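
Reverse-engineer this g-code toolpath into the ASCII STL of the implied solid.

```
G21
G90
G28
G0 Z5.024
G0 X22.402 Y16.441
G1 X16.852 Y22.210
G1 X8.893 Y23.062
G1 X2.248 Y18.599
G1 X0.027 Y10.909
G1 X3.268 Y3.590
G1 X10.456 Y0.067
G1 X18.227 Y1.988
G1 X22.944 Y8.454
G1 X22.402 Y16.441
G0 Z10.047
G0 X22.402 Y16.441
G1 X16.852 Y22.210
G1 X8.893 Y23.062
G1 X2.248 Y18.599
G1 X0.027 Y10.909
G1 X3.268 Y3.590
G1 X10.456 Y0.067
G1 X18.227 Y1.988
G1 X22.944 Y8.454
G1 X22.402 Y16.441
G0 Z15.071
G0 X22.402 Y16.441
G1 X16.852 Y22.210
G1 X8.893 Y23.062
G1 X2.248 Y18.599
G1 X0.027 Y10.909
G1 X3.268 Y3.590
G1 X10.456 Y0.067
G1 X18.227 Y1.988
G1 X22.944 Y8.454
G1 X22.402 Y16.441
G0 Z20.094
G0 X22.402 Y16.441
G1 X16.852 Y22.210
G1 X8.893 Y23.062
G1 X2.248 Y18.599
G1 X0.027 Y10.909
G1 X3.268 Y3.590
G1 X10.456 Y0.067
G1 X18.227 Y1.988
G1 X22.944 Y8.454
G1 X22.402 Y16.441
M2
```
solid part
  facet normal 0.0000 0.0000 -1.0000
    outer loop
      vertex 8.893 23.062 0.000
      vertex 16.852 22.210 0.000
      vertex 22.402 16.441 0.000
    endloop
  endfacet
  facet normal 0.0000 0.0000 -1.0000
    outer loop
      vertex 2.248 18.599 0.000
      vertex 8.893 23.062 0.000
      vertex 22.402 16.441 0.000
    endloop
  endfacet
  facet normal 0.0000 0.0000 -1.0000
    outer loop
      vertex 0.027 10.909 0.000
      vertex 2.248 18.599 0.000
      vertex 22.402 16.441 0.000
    endloop
  endfacet
  facet normal 0.0000 0.0000 -1.0000
    outer loop
      vertex 3.268 3.590 0.000
      vertex 0.027 10.909 0.000
      vertex 22.402 16.441 0.000
    endloop
  endfacet
  facet normal 0.0000 0.0000 -1.0000
    outer loop
      vertex 10.456 0.067 0.000
      vertex 3.268 3.590 0.000
      vertex 22.402 16.441 0.000
    endloop
  endfacet
  facet normal 0.0000 0.0000 -1.0000
    outer loop
      vertex 18.227 1.988 0.000
      vertex 10.456 0.067 0.000
      vertex 22.402 16.441 0.000
    endloop
  endfacet
  facet normal 0.0000 0.0000 -1.0000
    outer loop
      vertex 22.944 8.454 0.000
      vertex 18.227 1.988 0.000
      vertex 22.402 16.441 0.000
    endloop
  endfacet
  facet normal 0.0000 0.0000 1.0000
    outer loop
      vertex 22.402 16.441 20.094
      vertex 16.852 22.210 20.094
      vertex 8.893 23.062 20.094
    endloop
  endfacet
  facet normal 0.0000 0.0000 1.0000
    outer loop
      vertex 22.402 16.441 20.094
      vertex 8.893 23.062 20.094
      vertex 2.248 18.599 20.094
    endloop
  endfacet
  facet normal 0.0000 0.0000 1.0000
    outer loop
      vertex 22.402 16.441 20.094
      vertex 2.248 18.599 20.094
      vertex 0.027 10.909 20.094
    endloop
  endfacet
  facet normal 0.0000 0.0000 1.0000
    outer loop
      vertex 22.402 16.441 20.094
      vertex 0.027 10.909 20.094
      vertex 3.268 3.590 20.094
    endloop
  endfacet
  facet normal 0.0000 0.0000 1.0000
    outer loop
      vertex 22.402 16.441 20.094
      vertex 3.268 3.590 20.094
      vertex 10.456 0.067 20.094
    endloop
  endfacet
  facet normal 0.0000 0.0000 1.0000
    outer loop
      vertex 22.402 16.441 20.094
      vertex 10.456 0.067 20.094
      vertex 18.227 1.988 20.094
    endloop
  endfacet
  facet normal 0.0000 0.0000 1.0000
    outer loop
      vertex 22.402 16.441 20.094
      vertex 18.227 1.988 20.094
      vertex 22.944 8.454 20.094
    endloop
  endfacet
  facet normal 0.7207 0.6933 0.0000
    outer loop
      vertex 22.402 16.441 0.000
      vertex 16.852 22.210 0.000
      vertex 16.852 22.210 20.094
    endloop
  endfacet
  facet normal 0.7207 0.6933 0.0000
    outer loop
      vertex 22.402 16.441 0.000
      vertex 16.852 22.210 20.094
      vertex 22.402 16.441 20.094
    endloop
  endfacet
  facet normal 0.1064 0.9943 0.0000
    outer loop
      vertex 16.852 22.210 0.000
      vertex 8.893 23.062 0.000
      vertex 8.893 23.062 20.094
    endloop
  endfacet
  facet normal 0.1064 0.9943 0.0000
    outer loop
      vertex 16.852 22.210 0.000
      vertex 8.893 23.062 20.094
      vertex 16.852 22.210 20.094
    endloop
  endfacet
  facet normal -0.5576 0.8301 0.0000
    outer loop
      vertex 8.893 23.062 0.000
      vertex 2.248 18.599 0.000
      vertex 2.248 18.599 20.094
    endloop
  endfacet
  facet normal -0.5576 0.8301 0.0000
    outer loop
      vertex 8.893 23.062 0.000
      vertex 2.248 18.599 20.094
      vertex 8.893 23.062 20.094
    endloop
  endfacet
  facet normal -0.9607 0.2775 0.0000
    outer loop
      vertex 2.248 18.599 0.000
      vertex 0.027 10.909 0.000
      vertex 0.027 10.909 20.094
    endloop
  endfacet
  facet normal -0.9607 0.2775 0.0000
    outer loop
      vertex 2.248 18.599 0.000
      vertex 0.027 10.909 20.094
      vertex 2.248 18.599 20.094
    endloop
  endfacet
  facet normal -0.9144 -0.4049 0.0000
    outer loop
      vertex 0.027 10.909 0.000
      vertex 3.268 3.590 0.000
      vertex 3.268 3.590 20.094
    endloop
  endfacet
  facet normal -0.9144 -0.4049 0.0000
    outer loop
      vertex 0.027 10.909 0.000
      vertex 3.268 3.590 20.094
      vertex 0.027 10.909 20.094
    endloop
  endfacet
  facet normal -0.4401 -0.8979 0.0000
    outer loop
      vertex 3.268 3.590 0.000
      vertex 10.456 0.067 0.000
      vertex 10.456 0.067 20.094
    endloop
  endfacet
  facet normal -0.4401 -0.8979 0.0000
    outer loop
      vertex 3.268 3.590 0.000
      vertex 10.456 0.067 20.094
      vertex 3.268 3.590 20.094
    endloop
  endfacet
  facet normal 0.2400 -0.9708 0.0000
    outer loop
      vertex 10.456 0.067 0.000
      vertex 18.227 1.988 0.000
      vertex 18.227 1.988 20.094
    endloop
  endfacet
  facet normal 0.2400 -0.9708 0.0000
    outer loop
      vertex 10.456 0.067 0.000
      vertex 18.227 1.988 20.094
      vertex 10.456 0.067 20.094
    endloop
  endfacet
  facet normal 0.8079 -0.5894 0.0000
    outer loop
      vertex 18.227 1.988 0.000
      vertex 22.944 8.454 0.000
      vertex 22.944 8.454 20.094
    endloop
  endfacet
  facet normal 0.8079 -0.5894 0.0000
    outer loop
      vertex 18.227 1.988 0.000
      vertex 22.944 8.454 20.094
      vertex 18.227 1.988 20.094
    endloop
  endfacet
  facet normal 0.9977 0.0677 0.0000
    outer loop
      vertex 22.944 8.454 0.000
      vertex 22.402 16.441 0.000
      vertex 22.402 16.441 20.094
    endloop
  endfacet
  facet normal 0.9977 0.0677 0.0000
    outer loop
      vertex 22.944 8.454 0.000
      vertex 22.402 16.441 20.094
      vertex 22.944 8.454 20.094
    endloop
  endfacet
endsolid part

The G0 Z moves step by Δz≈5.024 mm. Every layer's G1 loop is the same polygon, so the solid is a straight extrusion of it from z=0 to z≈20.1. Closing with flat bottom and top caps and triangulating gives 32 facets — a regular 9-sided prism (a cylinder approximated with 9 flat sides), circumscribed radius ≈ 11.7 mm, height ≈ 20.1 mm.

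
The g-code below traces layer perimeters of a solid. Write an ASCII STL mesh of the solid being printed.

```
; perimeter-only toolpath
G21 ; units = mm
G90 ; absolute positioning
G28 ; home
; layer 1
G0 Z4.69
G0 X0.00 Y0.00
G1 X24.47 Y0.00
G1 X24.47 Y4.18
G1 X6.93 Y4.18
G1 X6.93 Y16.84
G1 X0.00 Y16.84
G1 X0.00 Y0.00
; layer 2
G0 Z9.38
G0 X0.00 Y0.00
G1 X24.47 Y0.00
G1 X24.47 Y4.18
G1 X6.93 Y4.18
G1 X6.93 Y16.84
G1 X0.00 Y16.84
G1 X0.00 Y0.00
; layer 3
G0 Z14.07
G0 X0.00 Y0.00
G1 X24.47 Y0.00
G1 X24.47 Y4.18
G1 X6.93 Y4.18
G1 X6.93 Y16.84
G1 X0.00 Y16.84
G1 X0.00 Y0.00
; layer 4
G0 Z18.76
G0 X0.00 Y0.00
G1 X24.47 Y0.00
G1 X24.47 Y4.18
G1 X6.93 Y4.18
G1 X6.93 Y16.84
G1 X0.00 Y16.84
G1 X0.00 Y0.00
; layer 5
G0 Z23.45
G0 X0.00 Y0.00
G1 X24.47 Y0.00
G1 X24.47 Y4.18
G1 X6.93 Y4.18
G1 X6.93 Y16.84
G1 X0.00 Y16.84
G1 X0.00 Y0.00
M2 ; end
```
solid part
  facet normal 0.0000 0.0000 -1.0000
    outer loop
      vertex 24.47 4.18 0.00
      vertex 24.47 0.00 0.00
      vertex 0.00 0.00 0.00
    endloop
  endfacet
  facet normal 0.0000 0.0000 -1.0000
    outer loop
      vertex 6.93 4.18 0.00
      vertex 24.47 4.18 0.00
      vertex 0.00 0.00 0.00
    endloop
  endfacet
  facet normal 0.0000 0.0000 -1.0000
    outer loop
      vertex 6.93 16.84 0.00
      vertex 6.93 4.18 0.00
      vertex 0.00 0.00 0.00
    endloop
  endfacet
  facet normal 0.0000 0.0000 -1.0000
    outer loop
      vertex 0.00 16.84 0.00
      vertex 6.93 16.84 0.00
      vertex 0.00 0.00 0.00
    endloop
  endfacet
  facet normal 0.0000 0.0000 1.0000
    outer loop
      vertex 0.00 0.00 23.45
      vertex 24.47 0.00 23.45
      vertex 24.47 4.18 23.45
    endloop
  endfacet
  facet normal 0.0000 0.0000 1.0000
    outer loop
      vertex 0.00 0.00 23.45
      vertex 24.47 4.18 23.45
      vertex 6.93 4.18 23.45
    endloop
  endfacet
  facet normal 0.0000 0.0000 1.0000
    outer loop
      vertex 0.00 0.00 23.45
      vertex 6.93 4.18 23.45
      vertex 6.93 16.84 23.45
    endloop
  endfacet
  facet normal 0.0000 0.0000 1.0000
    outer loop
      vertex 0.00 0.00 23.45
      vertex 6.93 16.84 23.45
      vertex 0.00 16.84 23.45
    endloop
  endfacet
  facet normal 0.0000 -1.0000 0.0000
    outer loop
      vertex 0.00 0.00 0.00
      vertex 24.47 0.00 0.00
      vertex 24.47 0.00 23.45
    endloop
  endfacet
  facet normal 0.0000 -1.0000 0.0000
    outer loop
      vertex 0.00 0.00 0.00
      vertex 24.47 0.00 23.45
      vertex 0.00 0.00 23.45
    endloop
  endfacet
  facet normal 1.0000 0.0000 0.0000
    outer loop
      vertex 24.47 0.00 0.00
      vertex 24.47 4.18 0.00
      vertex 24.47 4.18 23.45
    endloop
  endfacet
  facet normal 1.0000 0.0000 0.0000
    outer loop
      vertex 24.47 0.00 0.00
      vertex 24.47 4.18 23.45
      vertex 24.47 0.00 23.45
    endloop
  endfacet
  facet normal 0.0000 1.0000 0.0000
    outer loop
      vertex 24.47 4.18 0.00
      vertex 6.93 4.18 0.00
      vertex 6.93 4.18 23.45
    endloop
  endfacet
  facet normal 0.0000 1.0000 0.0000
    outer loop
      vertex 24.47 4.18 0.00
      vertex 6.93 4.18 23.45
      vertex 24.47 4.18 23.45
    endloop
  endfacet
  facet normal 1.0000 0.0000 0.0000
    outer loop
      vertex 6.93 4.18 0.00
      vertex 6.93 16.84 0.00
      vertex 6.93 16.84 23.45
    endloop
  endfacet
  facet normal 1.0000 0.0000 0.0000
    outer loop
      vertex 6.93 4.18 0.00
      vertex 6.93 16.84 23.45
      vertex 6.93 4.18 23.45
    endloop
  endfacet
  facet normal 0.0000 1.0000 0.0000
    outer loop
      vertex 6.93 16.84 0.00
      vertex 0.00 16.84 0.00
      vertex 0.00 16.84 23.45
    endloop
  endfacet
  facet normal 0.0000 1.0000 0.0000
    outer loop
      vertex 6.93 16.84 0.00
      vertex 0.00 16.84 23.45
      vertex 6.93 16.84 23.45
    endloop
  endfacet
  facet normal -1.0000 0.0000 0.0000
    outer loop
      vertex 0.00 16.84 0.00
      vertex 0.00 0.00 0.00
      vertex 0.00 0.00 23.45
    endloop
  endfacet
  facet normal -1.0000 0.0000 0.0000
    outer loop
      vertex 0.00 16.84 0.00
      vertex 0.00 0.00 23.45
      vertex 0.00 16.84 23.45
    endloop
  endfacet
endsolid part

The G0 Z moves step by Δz≈4.69 mm. Every layer's G1 loop is the same polygon, so the solid is a straight extrusion of it from z=0 to z≈23.4. Closing with flat bottom and top caps and triangulating gives 20 facets — an L-shaped prism: outer 24.5 × 16.8 mm, arm thicknesses ≈ 4.18 mm (horizontal) and 6.93 mm (vertical), extruded 23.4 mm in z.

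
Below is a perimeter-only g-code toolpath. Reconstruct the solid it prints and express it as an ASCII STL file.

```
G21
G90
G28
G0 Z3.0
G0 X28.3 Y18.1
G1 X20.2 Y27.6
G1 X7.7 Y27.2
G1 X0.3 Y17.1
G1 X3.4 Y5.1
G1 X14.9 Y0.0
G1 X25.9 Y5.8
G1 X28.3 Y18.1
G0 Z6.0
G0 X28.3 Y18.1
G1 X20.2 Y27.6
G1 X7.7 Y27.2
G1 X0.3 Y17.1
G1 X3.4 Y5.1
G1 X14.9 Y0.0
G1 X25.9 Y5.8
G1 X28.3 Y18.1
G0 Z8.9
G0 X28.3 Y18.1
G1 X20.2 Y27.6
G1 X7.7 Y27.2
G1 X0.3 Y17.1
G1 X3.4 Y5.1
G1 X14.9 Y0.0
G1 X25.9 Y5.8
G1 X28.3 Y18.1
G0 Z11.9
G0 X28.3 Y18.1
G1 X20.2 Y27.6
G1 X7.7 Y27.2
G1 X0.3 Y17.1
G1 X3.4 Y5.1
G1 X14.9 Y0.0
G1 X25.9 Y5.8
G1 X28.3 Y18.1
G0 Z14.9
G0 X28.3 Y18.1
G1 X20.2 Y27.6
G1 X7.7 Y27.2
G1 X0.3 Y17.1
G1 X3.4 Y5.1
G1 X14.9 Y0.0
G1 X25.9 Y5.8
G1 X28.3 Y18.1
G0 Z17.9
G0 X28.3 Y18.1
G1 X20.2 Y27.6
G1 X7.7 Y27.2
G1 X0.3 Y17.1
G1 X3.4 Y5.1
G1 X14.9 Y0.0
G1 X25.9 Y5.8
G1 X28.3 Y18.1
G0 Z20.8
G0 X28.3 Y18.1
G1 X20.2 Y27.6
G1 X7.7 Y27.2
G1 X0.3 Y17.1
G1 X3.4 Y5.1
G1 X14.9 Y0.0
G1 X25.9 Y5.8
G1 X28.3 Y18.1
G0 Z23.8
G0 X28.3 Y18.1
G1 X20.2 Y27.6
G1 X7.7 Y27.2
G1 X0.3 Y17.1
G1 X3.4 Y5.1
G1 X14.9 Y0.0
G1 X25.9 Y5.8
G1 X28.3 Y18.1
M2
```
solid part
  facet normal 0.0000 0.0000 -1.0000
    outer loop
      vertex 7.7 27.2 0.0
      vertex 20.2 27.6 0.0
      vertex 28.3 18.1 0.0
    endloop
  endfacet
  facet normal 0.0000 0.0000 -1.0000
    outer loop
      vertex 0.3 17.1 0.0
      vertex 7.7 27.2 0.0
      vertex 28.3 18.1 0.0
    endloop
  endfacet
  facet normal 0.0000 0.0000 -1.0000
    outer loop
      vertex 3.4 5.1 0.0
      vertex 0.3 17.1 0.0
      vertex 28.3 18.1 0.0
    endloop
  endfacet
  facet normal 0.0000 0.0000 -1.0000
    outer loop
      vertex 14.9 0.0 0.0
      vertex 3.4 5.1 0.0
      vertex 28.3 18.1 0.0
    endloop
  endfacet
  facet normal 0.0000 0.0000 -1.0000
    outer loop
      vertex 25.9 5.8 0.0
      vertex 14.9 0.0 0.0
      vertex 28.3 18.1 0.0
    endloop
  endfacet
  facet normal 0.0000 0.0000 1.0000
    outer loop
      vertex 28.3 18.1 23.8
      vertex 20.2 27.6 23.8
      vertex 7.7 27.2 23.8
    endloop
  endfacet
  facet normal 0.0000 0.0000 1.0000
    outer loop
      vertex 28.3 18.1 23.8
      vertex 7.7 27.2 23.8
      vertex 0.3 17.1 23.8
    endloop
  endfacet
  facet normal 0.0000 0.0000 1.0000
    outer loop
      vertex 28.3 18.1 23.8
      vertex 0.3 17.1 23.8
      vertex 3.4 5.1 23.8
    endloop
  endfacet
  facet normal 0.0000 0.0000 1.0000
    outer loop
      vertex 28.3 18.1 23.8
      vertex 3.4 5.1 23.8
      vertex 14.9 0.0 23.8
    endloop
  endfacet
  facet normal 0.0000 0.0000 1.0000
    outer loop
      vertex 28.3 18.1 23.8
      vertex 14.9 0.0 23.8
      vertex 25.9 5.8 23.8
    endloop
  endfacet
  facet normal 0.7610 0.6488 0.0000
    outer loop
      vertex 28.3 18.1 0.0
      vertex 20.2 27.6 0.0
      vertex 20.2 27.6 23.8
    endloop
  endfacet
  facet normal 0.7610 0.6488 0.0000
    outer loop
      vertex 28.3 18.1 0.0
      vertex 20.2 27.6 23.8
      vertex 28.3 18.1 23.8
    endloop
  endfacet
  facet normal -0.0320 0.9995 0.0000
    outer loop
      vertex 20.2 27.6 0.0
      vertex 7.7 27.2 0.0
      vertex 7.7 27.2 23.8
    endloop
  endfacet
  facet normal -0.0320 0.9995 0.0000
    outer loop
      vertex 20.2 27.6 0.0
      vertex 7.7 27.2 23.8
      vertex 20.2 27.6 23.8
    endloop
  endfacet
  facet normal -0.8067 0.5910 0.0000
    outer loop
      vertex 7.7 27.2 0.0
      vertex 0.3 17.1 0.0
      vertex 0.3 17.1 23.8
    endloop
  endfacet
  facet normal -0.8067 0.5910 0.0000
    outer loop
      vertex 7.7 27.2 0.0
      vertex 0.3 17.1 23.8
      vertex 7.7 27.2 23.8
    endloop
  endfacet
  facet normal -0.9682 -0.2501 0.0000
    outer loop
      vertex 0.3 17.1 0.0
      vertex 3.4 5.1 0.0
      vertex 3.4 5.1 23.8
    endloop
  endfacet
  facet normal -0.9682 -0.2501 0.0000
    outer loop
      vertex 0.3 17.1 0.0
      vertex 3.4 5.1 23.8
      vertex 0.3 17.1 23.8
    endloop
  endfacet
  facet normal -0.4054 -0.9141 0.0000
    outer loop
      vertex 3.4 5.1 0.0
      vertex 14.9 0.0 0.0
      vertex 14.9 0.0 23.8
    endloop
  endfacet
  facet normal -0.4054 -0.9141 0.0000
    outer loop
      vertex 3.4 5.1 0.0
      vertex 14.9 0.0 23.8
      vertex 3.4 5.1 23.8
    endloop
  endfacet
  facet normal 0.4664 -0.8846 0.0000
    outer loop
      vertex 14.9 0.0 0.0
      vertex 25.9 5.8 0.0
      vertex 25.9 5.8 23.8
    endloop
  endfacet
  facet normal 0.4664 -0.8846 0.0000
    outer loop
      vertex 14.9 0.0 0.0
      vertex 25.9 5.8 23.8
      vertex 14.9 0.0 23.8
    endloop
  endfacet
  facet normal 0.9815 -0.1915 0.0000
    outer loop
      vertex 25.9 5.8 0.0
      vertex 28.3 18.1 0.0
      vertex 28.3 18.1 23.8
    endloop
  endfacet
  facet normal 0.9815 -0.1915 0.0000
    outer loop
      vertex 25.9 5.8 0.0
      vertex 28.3 18.1 23.8
      vertex 25.9 5.8 23.8
    endloop
  endfacet
endsolid part

The G0 Z moves step by Δz≈3.0 mm. Every layer's G1 loop is the same polygon, so the solid is a straight extrusion of it from z=0 to z≈23.8. Closing with flat bottom and top caps and triangulating gives 24 facets — a regular 7-sided prism (a cylinder approximated with 7 flat sides), circumscribed radius ≈ 14.4 mm, height ≈ 23.8 mm.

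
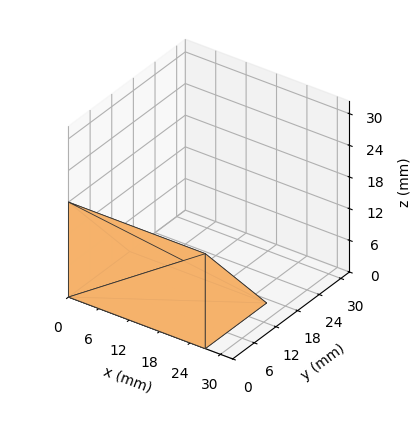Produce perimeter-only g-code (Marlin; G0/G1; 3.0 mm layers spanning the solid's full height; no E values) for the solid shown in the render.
Reading the render: the shape is a wedge (ramp): 27 × 17 mm base, rising to 18 mm along the y=0 edge and sloping linearly to z=0 at y=17 (dimensions read to the nearest mm from the axis ticks). For the g-code, the solid's height is divided into equal slices at the stated Δz and each level perimeter traced with G1 moves after a G0 lift.

; perimeter-only toolpath
G21 ; units = mm
G90 ; absolute positioning
G28 ; home
; layer 1
G0 Z3.0
G0 X0.0 Y0.0
G1 X27.0 Y0.0
G1 X27.0 Y14.2
G1 X0.0 Y14.2
G1 X0.0 Y0.0
; layer 2
G0 Z6.0
G0 X0.0 Y0.0
G1 X27.0 Y0.0
G1 X27.0 Y11.3
G1 X0.0 Y11.3
G1 X0.0 Y0.0
; layer 3
G0 Z9.0
G0 X0.0 Y0.0
G1 X27.0 Y0.0
G1 X27.0 Y8.5
G1 X0.0 Y8.5
G1 X0.0 Y0.0
; layer 4
G0 Z12.0
G0 X0.0 Y0.0
G1 X27.0 Y0.0
G1 X27.0 Y5.7
G1 X0.0 Y5.7
G1 X0.0 Y0.0
; layer 5
G0 Z15.0
G0 X0.0 Y0.0
G1 X27.0 Y0.0
G1 X27.0 Y2.8
G1 X0.0 Y2.8
G1 X0.0 Y0.0
M2 ; end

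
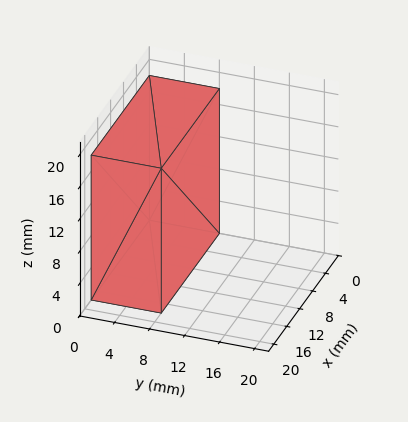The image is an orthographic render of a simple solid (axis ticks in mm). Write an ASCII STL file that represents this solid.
Reading the render: the shape is a rectangular box, roughly 18 × 8 mm footprint and 18 mm tall (dimensions read to the nearest mm from the axis ticks). For the STL, each face is triangulated and given an outward normal.

solid part
  facet normal 0.0000 0.0000 -1.0000
    outer loop
      vertex 18.0 8.0 0.0
      vertex 18.0 0.0 0.0
      vertex 0.0 0.0 0.0
    endloop
  endfacet
  facet normal 0.0000 0.0000 -1.0000
    outer loop
      vertex 0.0 8.0 0.0
      vertex 18.0 8.0 0.0
      vertex 0.0 0.0 0.0
    endloop
  endfacet
  facet normal 0.0000 0.0000 1.0000
    outer loop
      vertex 0.0 0.0 18.0
      vertex 18.0 0.0 18.0
      vertex 18.0 8.0 18.0
    endloop
  endfacet
  facet normal 0.0000 0.0000 1.0000
    outer loop
      vertex 0.0 0.0 18.0
      vertex 18.0 8.0 18.0
      vertex 0.0 8.0 18.0
    endloop
  endfacet
  facet normal 0.0000 -1.0000 0.0000
    outer loop
      vertex 0.0 0.0 0.0
      vertex 18.0 0.0 0.0
      vertex 18.0 0.0 18.0
    endloop
  endfacet
  facet normal 0.0000 -1.0000 0.0000
    outer loop
      vertex 0.0 0.0 0.0
      vertex 18.0 0.0 18.0
      vertex 0.0 0.0 18.0
    endloop
  endfacet
  facet normal 0.0000 1.0000 0.0000
    outer loop
      vertex 18.0 8.0 18.0
      vertex 18.0 8.0 0.0
      vertex 0.0 8.0 0.0
    endloop
  endfacet
  facet normal 0.0000 1.0000 0.0000
    outer loop
      vertex 0.0 8.0 18.0
      vertex 18.0 8.0 18.0
      vertex 0.0 8.0 0.0
    endloop
  endfacet
  facet normal -1.0000 0.0000 0.0000
    outer loop
      vertex 0.0 8.0 18.0
      vertex 0.0 8.0 0.0
      vertex 0.0 0.0 0.0
    endloop
  endfacet
  facet normal -1.0000 0.0000 0.0000
    outer loop
      vertex 0.0 0.0 18.0
      vertex 0.0 8.0 18.0
      vertex 0.0 0.0 0.0
    endloop
  endfacet
  facet normal 1.0000 0.0000 0.0000
    outer loop
      vertex 18.0 0.0 0.0
      vertex 18.0 8.0 0.0
      vertex 18.0 8.0 18.0
    endloop
  endfacet
  facet normal 1.0000 0.0000 0.0000
    outer loop
      vertex 18.0 0.0 0.0
      vertex 18.0 8.0 18.0
      vertex 18.0 0.0 18.0
    endloop
  endfacet
endsolid part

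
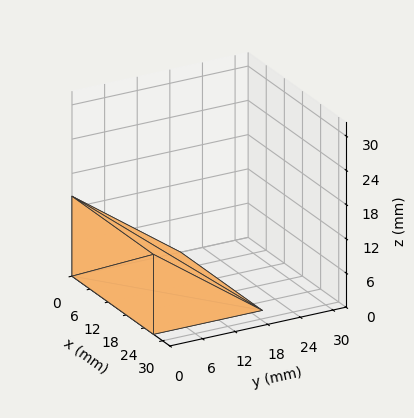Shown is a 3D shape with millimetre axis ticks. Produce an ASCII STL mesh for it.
Reading the render: the shape is a wedge (ramp): 27 × 20 mm base, rising to 14 mm along the y=0 edge and sloping linearly to z=0 at y=20 (dimensions read to the nearest mm from the axis ticks). For the STL, each face is triangulated and given an outward normal.

solid part
  facet normal 0.0000 0.0000 -1.0000
    outer loop
      vertex 27.00 20.00 0.00
      vertex 27.00 0.00 0.00
      vertex 0.00 0.00 0.00
    endloop
  endfacet
  facet normal 0.0000 0.0000 -1.0000
    outer loop
      vertex 0.00 20.00 0.00
      vertex 27.00 20.00 0.00
      vertex 0.00 0.00 0.00
    endloop
  endfacet
  facet normal 0.0000 -1.0000 0.0000
    outer loop
      vertex 0.00 0.00 0.00
      vertex 27.00 0.00 0.00
      vertex 27.00 0.00 14.00
    endloop
  endfacet
  facet normal 0.0000 -1.0000 0.0000
    outer loop
      vertex 0.00 0.00 0.00
      vertex 27.00 0.00 14.00
      vertex 0.00 0.00 14.00
    endloop
  endfacet
  facet normal 0.0000 0.5735 0.8192
    outer loop
      vertex 0.00 0.00 14.00
      vertex 27.00 0.00 14.00
      vertex 27.00 20.00 0.00
    endloop
  endfacet
  facet normal 0.0000 0.5735 0.8192
    outer loop
      vertex 0.00 0.00 14.00
      vertex 27.00 20.00 0.00
      vertex 0.00 20.00 0.00
    endloop
  endfacet
  facet normal -1.0000 0.0000 0.0000
    outer loop
      vertex 0.00 0.00 14.00
      vertex 0.00 20.00 0.00
      vertex 0.00 0.00 0.00
    endloop
  endfacet
  facet normal 1.0000 0.0000 0.0000
    outer loop
      vertex 27.00 0.00 0.00
      vertex 27.00 20.00 0.00
      vertex 27.00 0.00 14.00
    endloop
  endfacet
endsolid part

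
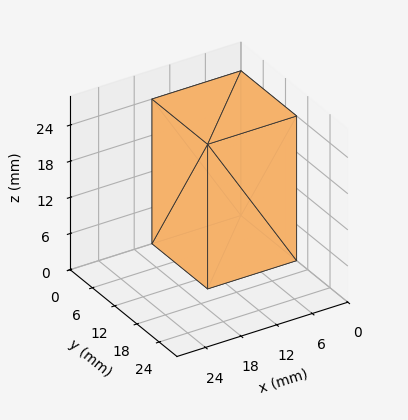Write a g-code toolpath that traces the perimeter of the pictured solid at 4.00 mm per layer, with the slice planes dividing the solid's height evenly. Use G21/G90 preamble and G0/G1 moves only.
Reading the render: the shape is a rectangular box, roughly 15 × 15 mm footprint and 24 mm tall (dimensions read to the nearest mm from the axis ticks). For the g-code, the solid's height is divided into equal slices at the stated Δz and each level perimeter traced with G1 moves after a G0 lift.

; perimeter-only toolpath
G21 ; units = mm
G90 ; absolute positioning
G28 ; home
; layer 1
G0 Z4.00
G0 X0.00 Y0.00
G1 X15.00 Y0.00
G1 X15.00 Y15.00
G1 X0.00 Y15.00
G1 X0.00 Y0.00
; layer 2
G0 Z8.00
G0 X0.00 Y0.00
G1 X15.00 Y0.00
G1 X15.00 Y15.00
G1 X0.00 Y15.00
G1 X0.00 Y0.00
; layer 3
G0 Z12.00
G0 X0.00 Y0.00
G1 X15.00 Y0.00
G1 X15.00 Y15.00
G1 X0.00 Y15.00
G1 X0.00 Y0.00
; layer 4
G0 Z16.00
G0 X0.00 Y0.00
G1 X15.00 Y0.00
G1 X15.00 Y15.00
G1 X0.00 Y15.00
G1 X0.00 Y0.00
; layer 5
G0 Z20.00
G0 X0.00 Y0.00
G1 X15.00 Y0.00
G1 X15.00 Y15.00
G1 X0.00 Y15.00
G1 X0.00 Y0.00
; layer 6
G0 Z24.00
G0 X0.00 Y0.00
G1 X15.00 Y0.00
G1 X15.00 Y15.00
G1 X0.00 Y15.00
G1 X0.00 Y0.00
M2 ; end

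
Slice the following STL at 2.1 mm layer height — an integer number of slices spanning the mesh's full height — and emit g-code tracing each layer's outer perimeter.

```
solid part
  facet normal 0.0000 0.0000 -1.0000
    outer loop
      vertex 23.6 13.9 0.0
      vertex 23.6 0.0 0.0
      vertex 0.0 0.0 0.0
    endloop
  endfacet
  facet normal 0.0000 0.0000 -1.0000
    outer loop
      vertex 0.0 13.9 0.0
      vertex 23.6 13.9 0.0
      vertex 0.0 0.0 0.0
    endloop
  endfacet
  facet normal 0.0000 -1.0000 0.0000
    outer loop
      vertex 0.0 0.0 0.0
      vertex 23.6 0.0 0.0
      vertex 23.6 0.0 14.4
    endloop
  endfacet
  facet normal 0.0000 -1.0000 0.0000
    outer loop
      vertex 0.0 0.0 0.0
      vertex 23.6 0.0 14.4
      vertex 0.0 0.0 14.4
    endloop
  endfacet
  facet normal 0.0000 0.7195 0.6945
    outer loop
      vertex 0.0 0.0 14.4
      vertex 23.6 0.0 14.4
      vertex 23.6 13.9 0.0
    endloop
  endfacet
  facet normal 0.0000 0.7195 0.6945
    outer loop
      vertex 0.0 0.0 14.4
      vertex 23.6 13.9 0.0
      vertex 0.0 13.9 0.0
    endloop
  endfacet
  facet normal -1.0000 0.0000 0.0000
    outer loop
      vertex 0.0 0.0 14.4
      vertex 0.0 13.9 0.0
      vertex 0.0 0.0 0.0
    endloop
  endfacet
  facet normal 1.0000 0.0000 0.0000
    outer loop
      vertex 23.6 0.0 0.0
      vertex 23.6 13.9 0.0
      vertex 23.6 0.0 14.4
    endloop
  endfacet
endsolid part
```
; perimeter-only toolpath
G21 ; units = mm
G90 ; absolute positioning
G28 ; home
; layer 1
G0 Z2.1
G0 X0.0 Y0.0
G1 X23.6 Y0.0
G1 X23.6 Y11.9
G1 X0.0 Y11.9
G1 X0.0 Y0.0
; layer 2
G0 Z4.1
G0 X0.0 Y0.0
G1 X23.6 Y0.0
G1 X23.6 Y9.9
G1 X0.0 Y9.9
G1 X0.0 Y0.0
; layer 3
G0 Z6.2
G0 X0.0 Y0.0
G1 X23.6 Y0.0
G1 X23.6 Y7.9
G1 X0.0 Y7.9
G1 X0.0 Y0.0
; layer 4
G0 Z8.2
G0 X0.0 Y0.0
G1 X23.6 Y0.0
G1 X23.6 Y6.0
G1 X0.0 Y6.0
G1 X0.0 Y0.0
; layer 5
G0 Z10.3
G0 X0.0 Y0.0
G1 X23.6 Y0.0
G1 X23.6 Y4.0
G1 X0.0 Y4.0
G1 X0.0 Y0.0
; layer 6
G0 Z12.3
G0 X0.0 Y0.0
G1 X23.6 Y0.0
G1 X23.6 Y2.0
G1 X0.0 Y2.0
G1 X0.0 Y0.0
M2 ; end

The solid is a wedge (ramp): 23.6 × 13.9 mm base, rising to 14.4 mm along the y=0 edge and sloping linearly to z=0 at y=13.9. Slicing at Δz = 2.1 mm — 7 equal slices spanning the solid's height, so layer i sits at z = i·h/7 — gives 6 non-empty perimeters. Each is a 4-segment closed polygon; G0 lifts to the layer z and rapids to the start vertex, then G1 traces the edges. The cross-section shrinks linearly with z (the slice at the apex is degenerate and omitted).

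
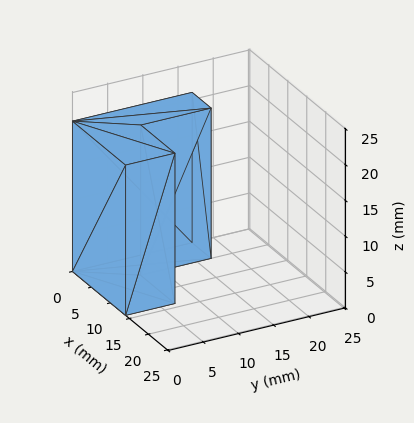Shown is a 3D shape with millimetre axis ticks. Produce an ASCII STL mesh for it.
Reading the render: the shape is an L-shaped prism: outer 14 × 17 mm, arm thicknesses ≈ 7 mm (horizontal) and 5 mm (vertical), extruded 21 mm in z (dimensions read to the nearest mm from the axis ticks). For the STL, each face is triangulated and given an outward normal.

solid part
  facet normal 0.0000 0.0000 -1.0000
    outer loop
      vertex 14.00 7.00 0.00
      vertex 14.00 0.00 0.00
      vertex 0.00 0.00 0.00
    endloop
  endfacet
  facet normal 0.0000 0.0000 -1.0000
    outer loop
      vertex 5.00 7.00 0.00
      vertex 14.00 7.00 0.00
      vertex 0.00 0.00 0.00
    endloop
  endfacet
  facet normal 0.0000 0.0000 -1.0000
    outer loop
      vertex 5.00 17.00 0.00
      vertex 5.00 7.00 0.00
      vertex 0.00 0.00 0.00
    endloop
  endfacet
  facet normal 0.0000 0.0000 -1.0000
    outer loop
      vertex 0.00 17.00 0.00
      vertex 5.00 17.00 0.00
      vertex 0.00 0.00 0.00
    endloop
  endfacet
  facet normal 0.0000 0.0000 1.0000
    outer loop
      vertex 0.00 0.00 21.00
      vertex 14.00 0.00 21.00
      vertex 14.00 7.00 21.00
    endloop
  endfacet
  facet normal 0.0000 0.0000 1.0000
    outer loop
      vertex 0.00 0.00 21.00
      vertex 14.00 7.00 21.00
      vertex 5.00 7.00 21.00
    endloop
  endfacet
  facet normal 0.0000 0.0000 1.0000
    outer loop
      vertex 0.00 0.00 21.00
      vertex 5.00 7.00 21.00
      vertex 5.00 17.00 21.00
    endloop
  endfacet
  facet normal 0.0000 0.0000 1.0000
    outer loop
      vertex 0.00 0.00 21.00
      vertex 5.00 17.00 21.00
      vertex 0.00 17.00 21.00
    endloop
  endfacet
  facet normal 0.0000 -1.0000 0.0000
    outer loop
      vertex 0.00 0.00 0.00
      vertex 14.00 0.00 0.00
      vertex 14.00 0.00 21.00
    endloop
  endfacet
  facet normal 0.0000 -1.0000 0.0000
    outer loop
      vertex 0.00 0.00 0.00
      vertex 14.00 0.00 21.00
      vertex 0.00 0.00 21.00
    endloop
  endfacet
  facet normal 1.0000 0.0000 0.0000
    outer loop
      vertex 14.00 0.00 0.00
      vertex 14.00 7.00 0.00
      vertex 14.00 7.00 21.00
    endloop
  endfacet
  facet normal 1.0000 0.0000 0.0000
    outer loop
      vertex 14.00 0.00 0.00
      vertex 14.00 7.00 21.00
      vertex 14.00 0.00 21.00
    endloop
  endfacet
  facet normal 0.0000 1.0000 0.0000
    outer loop
      vertex 14.00 7.00 0.00
      vertex 5.00 7.00 0.00
      vertex 5.00 7.00 21.00
    endloop
  endfacet
  facet normal 0.0000 1.0000 0.0000
    outer loop
      vertex 14.00 7.00 0.00
      vertex 5.00 7.00 21.00
      vertex 14.00 7.00 21.00
    endloop
  endfacet
  facet normal 1.0000 0.0000 0.0000
    outer loop
      vertex 5.00 7.00 0.00
      vertex 5.00 17.00 0.00
      vertex 5.00 17.00 21.00
    endloop
  endfacet
  facet normal 1.0000 0.0000 0.0000
    outer loop
      vertex 5.00 7.00 0.00
      vertex 5.00 17.00 21.00
      vertex 5.00 7.00 21.00
    endloop
  endfacet
  facet normal 0.0000 1.0000 0.0000
    outer loop
      vertex 5.00 17.00 0.00
      vertex 0.00 17.00 0.00
      vertex 0.00 17.00 21.00
    endloop
  endfacet
  facet normal 0.0000 1.0000 0.0000
    outer loop
      vertex 5.00 17.00 0.00
      vertex 0.00 17.00 21.00
      vertex 5.00 17.00 21.00
    endloop
  endfacet
  facet normal -1.0000 0.0000 0.0000
    outer loop
      vertex 0.00 17.00 0.00
      vertex 0.00 0.00 0.00
      vertex 0.00 0.00 21.00
    endloop
  endfacet
  facet normal -1.0000 0.0000 0.0000
    outer loop
      vertex 0.00 17.00 0.00
      vertex 0.00 0.00 21.00
      vertex 0.00 17.00 21.00
    endloop
  endfacet
endsolid part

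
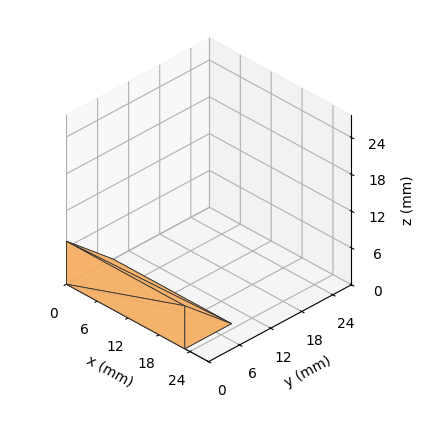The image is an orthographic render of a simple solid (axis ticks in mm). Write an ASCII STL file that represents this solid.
Reading the render: the shape is a wedge (ramp): 23 × 9 mm base, rising to 7 mm along the y=0 edge and sloping linearly to z=0 at y=9 (dimensions read to the nearest mm from the axis ticks). For the STL, each face is triangulated and given an outward normal.

solid part
  facet normal 0.0000 0.0000 -1.0000
    outer loop
      vertex 23.00 9.00 0.00
      vertex 23.00 0.00 0.00
      vertex 0.00 0.00 0.00
    endloop
  endfacet
  facet normal 0.0000 0.0000 -1.0000
    outer loop
      vertex 0.00 9.00 0.00
      vertex 23.00 9.00 0.00
      vertex 0.00 0.00 0.00
    endloop
  endfacet
  facet normal 0.0000 -1.0000 0.0000
    outer loop
      vertex 0.00 0.00 0.00
      vertex 23.00 0.00 0.00
      vertex 23.00 0.00 7.00
    endloop
  endfacet
  facet normal 0.0000 -1.0000 0.0000
    outer loop
      vertex 0.00 0.00 0.00
      vertex 23.00 0.00 7.00
      vertex 0.00 0.00 7.00
    endloop
  endfacet
  facet normal 0.0000 0.6139 0.7894
    outer loop
      vertex 0.00 0.00 7.00
      vertex 23.00 0.00 7.00
      vertex 23.00 9.00 0.00
    endloop
  endfacet
  facet normal 0.0000 0.6139 0.7894
    outer loop
      vertex 0.00 0.00 7.00
      vertex 23.00 9.00 0.00
      vertex 0.00 9.00 0.00
    endloop
  endfacet
  facet normal -1.0000 0.0000 0.0000
    outer loop
      vertex 0.00 0.00 7.00
      vertex 0.00 9.00 0.00
      vertex 0.00 0.00 0.00
    endloop
  endfacet
  facet normal 1.0000 0.0000 0.0000
    outer loop
      vertex 23.00 0.00 0.00
      vertex 23.00 9.00 0.00
      vertex 23.00 0.00 7.00
    endloop
  endfacet
endsolid part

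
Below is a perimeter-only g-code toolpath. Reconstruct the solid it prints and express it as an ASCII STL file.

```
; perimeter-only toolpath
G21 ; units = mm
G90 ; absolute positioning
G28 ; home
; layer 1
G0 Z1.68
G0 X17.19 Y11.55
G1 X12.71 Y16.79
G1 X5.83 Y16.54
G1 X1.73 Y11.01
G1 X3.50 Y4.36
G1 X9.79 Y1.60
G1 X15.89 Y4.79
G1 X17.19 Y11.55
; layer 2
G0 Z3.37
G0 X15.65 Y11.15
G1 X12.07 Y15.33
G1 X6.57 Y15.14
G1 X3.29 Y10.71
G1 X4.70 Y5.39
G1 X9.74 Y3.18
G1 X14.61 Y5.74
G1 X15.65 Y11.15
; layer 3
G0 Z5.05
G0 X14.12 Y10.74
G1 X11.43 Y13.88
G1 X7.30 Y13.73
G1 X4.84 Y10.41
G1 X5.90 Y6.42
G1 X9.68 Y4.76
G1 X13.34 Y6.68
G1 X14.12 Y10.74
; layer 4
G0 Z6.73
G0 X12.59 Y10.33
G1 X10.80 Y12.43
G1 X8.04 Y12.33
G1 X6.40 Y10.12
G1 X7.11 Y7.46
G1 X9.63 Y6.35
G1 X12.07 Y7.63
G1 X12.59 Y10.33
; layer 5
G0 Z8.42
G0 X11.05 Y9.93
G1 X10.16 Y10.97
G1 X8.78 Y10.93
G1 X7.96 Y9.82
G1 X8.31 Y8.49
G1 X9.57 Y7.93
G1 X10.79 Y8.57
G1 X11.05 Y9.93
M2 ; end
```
solid part
  facet normal 0.0000 0.0000 -1.0000
    outer loop
      vertex 5.09 17.95 0.00
      vertex 13.35 18.24 0.00
      vertex 18.72 11.96 0.00
    endloop
  endfacet
  facet normal 0.0000 0.0000 -1.0000
    outer loop
      vertex 0.17 11.31 0.00
      vertex 5.09 17.95 0.00
      vertex 18.72 11.96 0.00
    endloop
  endfacet
  facet normal 0.0000 0.0000 -1.0000
    outer loop
      vertex 2.29 3.33 0.00
      vertex 0.17 11.31 0.00
      vertex 18.72 11.96 0.00
    endloop
  endfacet
  facet normal 0.0000 0.0000 -1.0000
    outer loop
      vertex 9.85 0.01 0.00
      vertex 2.29 3.33 0.00
      vertex 18.72 11.96 0.00
    endloop
  endfacet
  facet normal 0.0000 0.0000 -1.0000
    outer loop
      vertex 17.16 3.85 0.00
      vertex 9.85 0.01 0.00
      vertex 18.72 11.96 0.00
    endloop
  endfacet
  facet normal 0.5793 0.4953 0.6473
    outer loop
      vertex 18.72 11.96 0.00
      vertex 13.35 18.24 0.00
      vertex 9.52 9.52 10.10
    endloop
  endfacet
  facet normal -0.0267 0.7616 0.6474
    outer loop
      vertex 13.35 18.24 0.00
      vertex 5.09 17.95 0.00
      vertex 9.52 9.52 10.10
    endloop
  endfacet
  facet normal -0.6124 0.4538 0.6473
    outer loop
      vertex 5.09 17.95 0.00
      vertex 0.17 11.31 0.00
      vertex 9.52 9.52 10.10
    endloop
  endfacet
  facet normal -0.7367 -0.1957 0.6473
    outer loop
      vertex 0.17 11.31 0.00
      vertex 2.29 3.33 0.00
      vertex 9.52 9.52 10.10
    endloop
  endfacet
  facet normal -0.3065 -0.6980 0.6472
    outer loop
      vertex 2.29 3.33 0.00
      vertex 9.85 0.01 0.00
      vertex 9.52 9.52 10.10
    endloop
  endfacet
  facet normal 0.3546 -0.6749 0.6471
    outer loop
      vertex 9.85 0.01 0.00
      vertex 17.16 3.85 0.00
      vertex 9.52 9.52 10.10
    endloop
  endfacet
  facet normal 0.7486 -0.1440 0.6471
    outer loop
      vertex 17.16 3.85 0.00
      vertex 18.72 11.96 0.00
      vertex 9.52 9.52 10.10
    endloop
  endfacet
endsolid part

The G0 Z moves step by Δz≈1.68 mm. The G1 loops shrink linearly with z, so the solid tapers from its base footprint up to z≈10.1. Closing with a flat bottom cap and the tapered top and triangulating gives 12 facets — a regular 7-sided pyramid, base circumscribed radius ≈ 9.52 mm, apex at z ≈ 10.1 mm.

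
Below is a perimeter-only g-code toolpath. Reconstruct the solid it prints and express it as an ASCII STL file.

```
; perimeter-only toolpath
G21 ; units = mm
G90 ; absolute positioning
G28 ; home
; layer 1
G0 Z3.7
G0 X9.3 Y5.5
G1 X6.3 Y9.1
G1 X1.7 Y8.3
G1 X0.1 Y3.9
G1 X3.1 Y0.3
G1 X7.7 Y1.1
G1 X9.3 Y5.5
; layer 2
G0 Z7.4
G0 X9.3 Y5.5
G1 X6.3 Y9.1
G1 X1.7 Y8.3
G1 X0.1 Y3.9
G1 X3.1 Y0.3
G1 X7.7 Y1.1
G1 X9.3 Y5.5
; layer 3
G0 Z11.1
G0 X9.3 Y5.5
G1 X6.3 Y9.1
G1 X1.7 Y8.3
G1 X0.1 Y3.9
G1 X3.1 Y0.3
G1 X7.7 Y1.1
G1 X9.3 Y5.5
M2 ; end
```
solid part
  facet normal 0.0000 0.0000 -1.0000
    outer loop
      vertex 1.7 8.3 0.0
      vertex 6.3 9.1 0.0
      vertex 9.3 5.5 0.0
    endloop
  endfacet
  facet normal 0.0000 0.0000 -1.0000
    outer loop
      vertex 0.1 3.9 0.0
      vertex 1.7 8.3 0.0
      vertex 9.3 5.5 0.0
    endloop
  endfacet
  facet normal 0.0000 0.0000 -1.0000
    outer loop
      vertex 3.1 0.3 0.0
      vertex 0.1 3.9 0.0
      vertex 9.3 5.5 0.0
    endloop
  endfacet
  facet normal 0.0000 0.0000 -1.0000
    outer loop
      vertex 7.7 1.1 0.0
      vertex 3.1 0.3 0.0
      vertex 9.3 5.5 0.0
    endloop
  endfacet
  facet normal 0.0000 0.0000 1.0000
    outer loop
      vertex 9.3 5.5 11.1
      vertex 6.3 9.1 11.1
      vertex 1.7 8.3 11.1
    endloop
  endfacet
  facet normal 0.0000 0.0000 1.0000
    outer loop
      vertex 9.3 5.5 11.1
      vertex 1.7 8.3 11.1
      vertex 0.1 3.9 11.1
    endloop
  endfacet
  facet normal 0.0000 0.0000 1.0000
    outer loop
      vertex 9.3 5.5 11.1
      vertex 0.1 3.9 11.1
      vertex 3.1 0.3 11.1
    endloop
  endfacet
  facet normal 0.0000 0.0000 1.0000
    outer loop
      vertex 9.3 5.5 11.1
      vertex 3.1 0.3 11.1
      vertex 7.7 1.1 11.1
    endloop
  endfacet
  facet normal 0.7682 0.6402 0.0000
    outer loop
      vertex 9.3 5.5 0.0
      vertex 6.3 9.1 0.0
      vertex 6.3 9.1 11.1
    endloop
  endfacet
  facet normal 0.7682 0.6402 0.0000
    outer loop
      vertex 9.3 5.5 0.0
      vertex 6.3 9.1 11.1
      vertex 9.3 5.5 11.1
    endloop
  endfacet
  facet normal -0.1713 0.9852 0.0000
    outer loop
      vertex 6.3 9.1 0.0
      vertex 1.7 8.3 0.0
      vertex 1.7 8.3 11.1
    endloop
  endfacet
  facet normal -0.1713 0.9852 0.0000
    outer loop
      vertex 6.3 9.1 0.0
      vertex 1.7 8.3 11.1
      vertex 6.3 9.1 11.1
    endloop
  endfacet
  facet normal -0.9398 0.3417 0.0000
    outer loop
      vertex 1.7 8.3 0.0
      vertex 0.1 3.9 0.0
      vertex 0.1 3.9 11.1
    endloop
  endfacet
  facet normal -0.9398 0.3417 0.0000
    outer loop
      vertex 1.7 8.3 0.0
      vertex 0.1 3.9 11.1
      vertex 1.7 8.3 11.1
    endloop
  endfacet
  facet normal -0.7682 -0.6402 0.0000
    outer loop
      vertex 0.1 3.9 0.0
      vertex 3.1 0.3 0.0
      vertex 3.1 0.3 11.1
    endloop
  endfacet
  facet normal -0.7682 -0.6402 0.0000
    outer loop
      vertex 0.1 3.9 0.0
      vertex 3.1 0.3 11.1
      vertex 0.1 3.9 11.1
    endloop
  endfacet
  facet normal 0.1713 -0.9852 0.0000
    outer loop
      vertex 3.1 0.3 0.0
      vertex 7.7 1.1 0.0
      vertex 7.7 1.1 11.1
    endloop
  endfacet
  facet normal 0.1713 -0.9852 0.0000
    outer loop
      vertex 3.1 0.3 0.0
      vertex 7.7 1.1 11.1
      vertex 3.1 0.3 11.1
    endloop
  endfacet
  facet normal 0.9398 -0.3417 0.0000
    outer loop
      vertex 7.7 1.1 0.0
      vertex 9.3 5.5 0.0
      vertex 9.3 5.5 11.1
    endloop
  endfacet
  facet normal 0.9398 -0.3417 0.0000
    outer loop
      vertex 7.7 1.1 0.0
      vertex 9.3 5.5 11.1
      vertex 7.7 1.1 11.1
    endloop
  endfacet
endsolid part

The G0 Z moves step by Δz≈3.7 mm. Every layer's G1 loop is the same polygon, so the solid is a straight extrusion of it from z=0 to z≈11.1. Closing with flat bottom and top caps and triangulating gives 20 facets — a regular 6-sided prism (a cylinder approximated with 6 flat sides), circumscribed radius ≈ 4.7 mm, height ≈ 11.1 mm.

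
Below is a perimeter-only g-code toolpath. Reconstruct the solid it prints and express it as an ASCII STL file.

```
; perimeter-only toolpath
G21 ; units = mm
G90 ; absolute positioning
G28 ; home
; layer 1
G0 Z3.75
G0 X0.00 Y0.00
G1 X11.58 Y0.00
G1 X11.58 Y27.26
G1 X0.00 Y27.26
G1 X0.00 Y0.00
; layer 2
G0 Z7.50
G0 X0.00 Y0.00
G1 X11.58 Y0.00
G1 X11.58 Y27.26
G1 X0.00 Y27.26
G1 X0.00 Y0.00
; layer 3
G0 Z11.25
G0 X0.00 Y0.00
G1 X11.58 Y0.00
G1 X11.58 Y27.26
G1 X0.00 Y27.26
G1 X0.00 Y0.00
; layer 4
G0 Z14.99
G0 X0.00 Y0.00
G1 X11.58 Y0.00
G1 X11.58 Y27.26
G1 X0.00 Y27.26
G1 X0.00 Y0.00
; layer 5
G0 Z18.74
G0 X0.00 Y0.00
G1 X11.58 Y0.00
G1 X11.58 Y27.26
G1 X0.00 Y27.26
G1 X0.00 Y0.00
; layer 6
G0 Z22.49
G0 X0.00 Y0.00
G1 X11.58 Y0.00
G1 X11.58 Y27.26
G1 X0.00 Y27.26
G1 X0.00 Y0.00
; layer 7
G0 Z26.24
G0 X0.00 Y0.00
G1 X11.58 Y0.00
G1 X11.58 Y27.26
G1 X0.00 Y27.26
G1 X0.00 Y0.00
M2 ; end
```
solid part
  facet normal 0.0000 0.0000 -1.0000
    outer loop
      vertex 11.58 27.26 0.00
      vertex 11.58 0.00 0.00
      vertex 0.00 0.00 0.00
    endloop
  endfacet
  facet normal 0.0000 0.0000 -1.0000
    outer loop
      vertex 0.00 27.26 0.00
      vertex 11.58 27.26 0.00
      vertex 0.00 0.00 0.00
    endloop
  endfacet
  facet normal 0.0000 0.0000 1.0000
    outer loop
      vertex 0.00 0.00 26.24
      vertex 11.58 0.00 26.24
      vertex 11.58 27.26 26.24
    endloop
  endfacet
  facet normal 0.0000 0.0000 1.0000
    outer loop
      vertex 0.00 0.00 26.24
      vertex 11.58 27.26 26.24
      vertex 0.00 27.26 26.24
    endloop
  endfacet
  facet normal 0.0000 -1.0000 0.0000
    outer loop
      vertex 0.00 0.00 0.00
      vertex 11.58 0.00 0.00
      vertex 11.58 0.00 26.24
    endloop
  endfacet
  facet normal 0.0000 -1.0000 0.0000
    outer loop
      vertex 0.00 0.00 0.00
      vertex 11.58 0.00 26.24
      vertex 0.00 0.00 26.24
    endloop
  endfacet
  facet normal 0.0000 1.0000 0.0000
    outer loop
      vertex 11.58 27.26 26.24
      vertex 11.58 27.26 0.00
      vertex 0.00 27.26 0.00
    endloop
  endfacet
  facet normal 0.0000 1.0000 0.0000
    outer loop
      vertex 0.00 27.26 26.24
      vertex 11.58 27.26 26.24
      vertex 0.00 27.26 0.00
    endloop
  endfacet
  facet normal -1.0000 0.0000 0.0000
    outer loop
      vertex 0.00 27.26 26.24
      vertex 0.00 27.26 0.00
      vertex 0.00 0.00 0.00
    endloop
  endfacet
  facet normal -1.0000 0.0000 0.0000
    outer loop
      vertex 0.00 0.00 26.24
      vertex 0.00 27.26 26.24
      vertex 0.00 0.00 0.00
    endloop
  endfacet
  facet normal 1.0000 0.0000 0.0000
    outer loop
      vertex 11.58 0.00 0.00
      vertex 11.58 27.26 0.00
      vertex 11.58 27.26 26.24
    endloop
  endfacet
  facet normal 1.0000 0.0000 0.0000
    outer loop
      vertex 11.58 0.00 0.00
      vertex 11.58 27.26 26.24
      vertex 11.58 0.00 26.24
    endloop
  endfacet
endsolid part

The G0 Z moves step by Δz≈3.75 mm. Every layer's G1 loop is the same polygon, so the solid is a straight extrusion of it from z=0 to z≈26.2. Closing with flat bottom and top caps and triangulating gives 12 facets — a rectangular box, roughly 11.6 × 27.3 mm footprint and 26.2 mm tall.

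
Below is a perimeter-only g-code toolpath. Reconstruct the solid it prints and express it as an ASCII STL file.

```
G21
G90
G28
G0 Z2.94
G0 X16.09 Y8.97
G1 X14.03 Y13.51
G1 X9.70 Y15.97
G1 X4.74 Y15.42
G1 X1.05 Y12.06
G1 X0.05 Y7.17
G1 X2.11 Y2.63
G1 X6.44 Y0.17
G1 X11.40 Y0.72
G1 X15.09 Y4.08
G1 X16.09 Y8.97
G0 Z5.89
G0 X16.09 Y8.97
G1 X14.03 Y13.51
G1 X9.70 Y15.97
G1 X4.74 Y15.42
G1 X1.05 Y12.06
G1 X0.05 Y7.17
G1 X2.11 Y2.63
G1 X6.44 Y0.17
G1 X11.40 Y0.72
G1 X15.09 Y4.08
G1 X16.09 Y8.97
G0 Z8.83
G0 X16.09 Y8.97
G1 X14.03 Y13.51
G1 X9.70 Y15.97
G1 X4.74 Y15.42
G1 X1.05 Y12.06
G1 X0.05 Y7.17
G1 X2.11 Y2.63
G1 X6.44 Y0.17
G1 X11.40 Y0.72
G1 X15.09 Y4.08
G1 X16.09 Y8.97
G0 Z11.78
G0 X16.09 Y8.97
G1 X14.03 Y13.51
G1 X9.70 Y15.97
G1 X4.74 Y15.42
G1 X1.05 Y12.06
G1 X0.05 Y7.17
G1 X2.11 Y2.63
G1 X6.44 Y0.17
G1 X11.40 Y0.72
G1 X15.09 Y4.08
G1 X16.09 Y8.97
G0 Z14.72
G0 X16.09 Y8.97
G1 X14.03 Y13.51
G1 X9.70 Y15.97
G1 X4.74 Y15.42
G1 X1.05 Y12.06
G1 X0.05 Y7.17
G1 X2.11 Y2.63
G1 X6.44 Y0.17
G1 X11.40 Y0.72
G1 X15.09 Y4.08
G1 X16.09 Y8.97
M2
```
solid part
  facet normal 0.0000 0.0000 -1.0000
    outer loop
      vertex 9.70 15.97 0.00
      vertex 14.03 13.51 0.00
      vertex 16.09 8.97 0.00
    endloop
  endfacet
  facet normal 0.0000 0.0000 -1.0000
    outer loop
      vertex 4.74 15.42 0.00
      vertex 9.70 15.97 0.00
      vertex 16.09 8.97 0.00
    endloop
  endfacet
  facet normal 0.0000 0.0000 -1.0000
    outer loop
      vertex 1.05 12.06 0.00
      vertex 4.74 15.42 0.00
      vertex 16.09 8.97 0.00
    endloop
  endfacet
  facet normal 0.0000 0.0000 -1.0000
    outer loop
      vertex 0.05 7.17 0.00
      vertex 1.05 12.06 0.00
      vertex 16.09 8.97 0.00
    endloop
  endfacet
  facet normal 0.0000 0.0000 -1.0000
    outer loop
      vertex 2.11 2.63 0.00
      vertex 0.05 7.17 0.00
      vertex 16.09 8.97 0.00
    endloop
  endfacet
  facet normal 0.0000 0.0000 -1.0000
    outer loop
      vertex 6.44 0.17 0.00
      vertex 2.11 2.63 0.00
      vertex 16.09 8.97 0.00
    endloop
  endfacet
  facet normal 0.0000 0.0000 -1.0000
    outer loop
      vertex 11.40 0.72 0.00
      vertex 6.44 0.17 0.00
      vertex 16.09 8.97 0.00
    endloop
  endfacet
  facet normal 0.0000 0.0000 -1.0000
    outer loop
      vertex 15.09 4.08 0.00
      vertex 11.40 0.72 0.00
      vertex 16.09 8.97 0.00
    endloop
  endfacet
  facet normal 0.0000 0.0000 1.0000
    outer loop
      vertex 16.09 8.97 14.72
      vertex 14.03 13.51 14.72
      vertex 9.70 15.97 14.72
    endloop
  endfacet
  facet normal 0.0000 0.0000 1.0000
    outer loop
      vertex 16.09 8.97 14.72
      vertex 9.70 15.97 14.72
      vertex 4.74 15.42 14.72
    endloop
  endfacet
  facet normal 0.0000 0.0000 1.0000
    outer loop
      vertex 16.09 8.97 14.72
      vertex 4.74 15.42 14.72
      vertex 1.05 12.06 14.72
    endloop
  endfacet
  facet normal 0.0000 0.0000 1.0000
    outer loop
      vertex 16.09 8.97 14.72
      vertex 1.05 12.06 14.72
      vertex 0.05 7.17 14.72
    endloop
  endfacet
  facet normal 0.0000 0.0000 1.0000
    outer loop
      vertex 16.09 8.97 14.72
      vertex 0.05 7.17 14.72
      vertex 2.11 2.63 14.72
    endloop
  endfacet
  facet normal 0.0000 0.0000 1.0000
    outer loop
      vertex 16.09 8.97 14.72
      vertex 2.11 2.63 14.72
      vertex 6.44 0.17 14.72
    endloop
  endfacet
  facet normal 0.0000 0.0000 1.0000
    outer loop
      vertex 16.09 8.97 14.72
      vertex 6.44 0.17 14.72
      vertex 11.40 0.72 14.72
    endloop
  endfacet
  facet normal 0.0000 0.0000 1.0000
    outer loop
      vertex 16.09 8.97 14.72
      vertex 11.40 0.72 14.72
      vertex 15.09 4.08 14.72
    endloop
  endfacet
  facet normal 0.9106 0.4132 0.0000
    outer loop
      vertex 16.09 8.97 0.00
      vertex 14.03 13.51 0.00
      vertex 14.03 13.51 14.72
    endloop
  endfacet
  facet normal 0.9106 0.4132 0.0000
    outer loop
      vertex 16.09 8.97 0.00
      vertex 14.03 13.51 14.72
      vertex 16.09 8.97 14.72
    endloop
  endfacet
  facet normal 0.4940 0.8695 0.0000
    outer loop
      vertex 14.03 13.51 0.00
      vertex 9.70 15.97 0.00
      vertex 9.70 15.97 14.72
    endloop
  endfacet
  facet normal 0.4940 0.8695 0.0000
    outer loop
      vertex 14.03 13.51 0.00
      vertex 9.70 15.97 14.72
      vertex 14.03 13.51 14.72
    endloop
  endfacet
  facet normal -0.1102 0.9939 0.0000
    outer loop
      vertex 9.70 15.97 0.00
      vertex 4.74 15.42 0.00
      vertex 4.74 15.42 14.72
    endloop
  endfacet
  facet normal -0.1102 0.9939 0.0000
    outer loop
      vertex 9.70 15.97 0.00
      vertex 4.74 15.42 14.72
      vertex 9.70 15.97 14.72
    endloop
  endfacet
  facet normal -0.6733 0.7394 0.0000
    outer loop
      vertex 4.74 15.42 0.00
      vertex 1.05 12.06 0.00
      vertex 1.05 12.06 14.72
    endloop
  endfacet
  facet normal -0.6733 0.7394 0.0000
    outer loop
      vertex 4.74 15.42 0.00
      vertex 1.05 12.06 14.72
      vertex 4.74 15.42 14.72
    endloop
  endfacet
  facet normal -0.9797 0.2004 0.0000
    outer loop
      vertex 1.05 12.06 0.00
      vertex 0.05 7.17 0.00
      vertex 0.05 7.17 14.72
    endloop
  endfacet
  facet normal -0.9797 0.2004 0.0000
    outer loop
      vertex 1.05 12.06 0.00
      vertex 0.05 7.17 14.72
      vertex 1.05 12.06 14.72
    endloop
  endfacet
  facet normal -0.9106 -0.4132 0.0000
    outer loop
      vertex 0.05 7.17 0.00
      vertex 2.11 2.63 0.00
      vertex 2.11 2.63 14.72
    endloop
  endfacet
  facet normal -0.9106 -0.4132 0.0000
    outer loop
      vertex 0.05 7.17 0.00
      vertex 2.11 2.63 14.72
      vertex 0.05 7.17 14.72
    endloop
  endfacet
  facet normal -0.4940 -0.8695 0.0000
    outer loop
      vertex 2.11 2.63 0.00
      vertex 6.44 0.17 0.00
      vertex 6.44 0.17 14.72
    endloop
  endfacet
  facet normal -0.4940 -0.8695 0.0000
    outer loop
      vertex 2.11 2.63 0.00
      vertex 6.44 0.17 14.72
      vertex 2.11 2.63 14.72
    endloop
  endfacet
  facet normal 0.1102 -0.9939 0.0000
    outer loop
      vertex 6.44 0.17 0.00
      vertex 11.40 0.72 0.00
      vertex 11.40 0.72 14.72
    endloop
  endfacet
  facet normal 0.1102 -0.9939 0.0000
    outer loop
      vertex 6.44 0.17 0.00
      vertex 11.40 0.72 14.72
      vertex 6.44 0.17 14.72
    endloop
  endfacet
  facet normal 0.6733 -0.7394 0.0000
    outer loop
      vertex 11.40 0.72 0.00
      vertex 15.09 4.08 0.00
      vertex 15.09 4.08 14.72
    endloop
  endfacet
  facet normal 0.6733 -0.7394 0.0000
    outer loop
      vertex 11.40 0.72 0.00
      vertex 15.09 4.08 14.72
      vertex 11.40 0.72 14.72
    endloop
  endfacet
  facet normal 0.9797 -0.2004 0.0000
    outer loop
      vertex 15.09 4.08 0.00
      vertex 16.09 8.97 0.00
      vertex 16.09 8.97 14.72
    endloop
  endfacet
  facet normal 0.9797 -0.2004 0.0000
    outer loop
      vertex 15.09 4.08 0.00
      vertex 16.09 8.97 14.72
      vertex 15.09 4.08 14.72
    endloop
  endfacet
endsolid part

The G0 Z moves step by Δz≈2.94 mm. Every layer's G1 loop is the same polygon, so the solid is a straight extrusion of it from z=0 to z≈14.7. Closing with flat bottom and top caps and triangulating gives 36 facets — a regular 10-sided prism (a cylinder approximated with 10 flat sides), circumscribed radius ≈ 8.07 mm, height ≈ 14.7 mm.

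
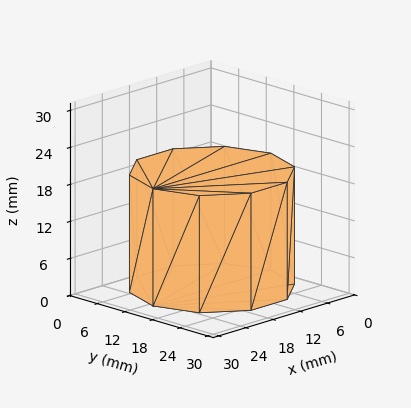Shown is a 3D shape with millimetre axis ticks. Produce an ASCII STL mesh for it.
Reading the render: the shape is a regular 10-sided prism (a cylinder approximated with 10 flat sides), circumscribed radius ≈ 13 mm, height ≈ 19 mm (dimensions read to the nearest mm from the axis ticks). For the STL, each face is triangulated and given an outward normal.

solid part
  facet normal 0.0000 0.0000 -1.0000
    outer loop
      vertex 17.0 25.4 0.0
      vertex 23.5 20.6 0.0
      vertex 26.0 13.0 0.0
    endloop
  endfacet
  facet normal 0.0000 0.0000 -1.0000
    outer loop
      vertex 9.0 25.4 0.0
      vertex 17.0 25.4 0.0
      vertex 26.0 13.0 0.0
    endloop
  endfacet
  facet normal 0.0000 0.0000 -1.0000
    outer loop
      vertex 2.5 20.6 0.0
      vertex 9.0 25.4 0.0
      vertex 26.0 13.0 0.0
    endloop
  endfacet
  facet normal 0.0000 0.0000 -1.0000
    outer loop
      vertex 0.0 13.0 0.0
      vertex 2.5 20.6 0.0
      vertex 26.0 13.0 0.0
    endloop
  endfacet
  facet normal 0.0000 0.0000 -1.0000
    outer loop
      vertex 2.5 5.4 0.0
      vertex 0.0 13.0 0.0
      vertex 26.0 13.0 0.0
    endloop
  endfacet
  facet normal 0.0000 0.0000 -1.0000
    outer loop
      vertex 9.0 0.6 0.0
      vertex 2.5 5.4 0.0
      vertex 26.0 13.0 0.0
    endloop
  endfacet
  facet normal 0.0000 0.0000 -1.0000
    outer loop
      vertex 17.0 0.6 0.0
      vertex 9.0 0.6 0.0
      vertex 26.0 13.0 0.0
    endloop
  endfacet
  facet normal 0.0000 0.0000 -1.0000
    outer loop
      vertex 23.5 5.4 0.0
      vertex 17.0 0.6 0.0
      vertex 26.0 13.0 0.0
    endloop
  endfacet
  facet normal 0.0000 0.0000 1.0000
    outer loop
      vertex 26.0 13.0 19.0
      vertex 23.5 20.6 19.0
      vertex 17.0 25.4 19.0
    endloop
  endfacet
  facet normal 0.0000 0.0000 1.0000
    outer loop
      vertex 26.0 13.0 19.0
      vertex 17.0 25.4 19.0
      vertex 9.0 25.4 19.0
    endloop
  endfacet
  facet normal 0.0000 0.0000 1.0000
    outer loop
      vertex 26.0 13.0 19.0
      vertex 9.0 25.4 19.0
      vertex 2.5 20.6 19.0
    endloop
  endfacet
  facet normal 0.0000 0.0000 1.0000
    outer loop
      vertex 26.0 13.0 19.0
      vertex 2.5 20.6 19.0
      vertex 0.0 13.0 19.0
    endloop
  endfacet
  facet normal 0.0000 0.0000 1.0000
    outer loop
      vertex 26.0 13.0 19.0
      vertex 0.0 13.0 19.0
      vertex 2.5 5.4 19.0
    endloop
  endfacet
  facet normal 0.0000 0.0000 1.0000
    outer loop
      vertex 26.0 13.0 19.0
      vertex 2.5 5.4 19.0
      vertex 9.0 0.6 19.0
    endloop
  endfacet
  facet normal 0.0000 0.0000 1.0000
    outer loop
      vertex 26.0 13.0 19.0
      vertex 9.0 0.6 19.0
      vertex 17.0 0.6 19.0
    endloop
  endfacet
  facet normal 0.0000 0.0000 1.0000
    outer loop
      vertex 26.0 13.0 19.0
      vertex 17.0 0.6 19.0
      vertex 23.5 5.4 19.0
    endloop
  endfacet
  facet normal 0.9499 0.3125 0.0000
    outer loop
      vertex 26.0 13.0 0.0
      vertex 23.5 20.6 0.0
      vertex 23.5 20.6 19.0
    endloop
  endfacet
  facet normal 0.9499 0.3125 0.0000
    outer loop
      vertex 26.0 13.0 0.0
      vertex 23.5 20.6 19.0
      vertex 26.0 13.0 19.0
    endloop
  endfacet
  facet normal 0.5940 0.8044 0.0000
    outer loop
      vertex 23.5 20.6 0.0
      vertex 17.0 25.4 0.0
      vertex 17.0 25.4 19.0
    endloop
  endfacet
  facet normal 0.5940 0.8044 0.0000
    outer loop
      vertex 23.5 20.6 0.0
      vertex 17.0 25.4 19.0
      vertex 23.5 20.6 19.0
    endloop
  endfacet
  facet normal 0.0000 1.0000 0.0000
    outer loop
      vertex 17.0 25.4 0.0
      vertex 9.0 25.4 0.0
      vertex 9.0 25.4 19.0
    endloop
  endfacet
  facet normal 0.0000 1.0000 0.0000
    outer loop
      vertex 17.0 25.4 0.0
      vertex 9.0 25.4 19.0
      vertex 17.0 25.4 19.0
    endloop
  endfacet
  facet normal -0.5940 0.8044 0.0000
    outer loop
      vertex 9.0 25.4 0.0
      vertex 2.5 20.6 0.0
      vertex 2.5 20.6 19.0
    endloop
  endfacet
  facet normal -0.5940 0.8044 0.0000
    outer loop
      vertex 9.0 25.4 0.0
      vertex 2.5 20.6 19.0
      vertex 9.0 25.4 19.0
    endloop
  endfacet
  facet normal -0.9499 0.3125 0.0000
    outer loop
      vertex 2.5 20.6 0.0
      vertex 0.0 13.0 0.0
      vertex 0.0 13.0 19.0
    endloop
  endfacet
  facet normal -0.9499 0.3125 0.0000
    outer loop
      vertex 2.5 20.6 0.0
      vertex 0.0 13.0 19.0
      vertex 2.5 20.6 19.0
    endloop
  endfacet
  facet normal -0.9499 -0.3125 0.0000
    outer loop
      vertex 0.0 13.0 0.0
      vertex 2.5 5.4 0.0
      vertex 2.5 5.4 19.0
    endloop
  endfacet
  facet normal -0.9499 -0.3125 0.0000
    outer loop
      vertex 0.0 13.0 0.0
      vertex 2.5 5.4 19.0
      vertex 0.0 13.0 19.0
    endloop
  endfacet
  facet normal -0.5940 -0.8044 0.0000
    outer loop
      vertex 2.5 5.4 0.0
      vertex 9.0 0.6 0.0
      vertex 9.0 0.6 19.0
    endloop
  endfacet
  facet normal -0.5940 -0.8044 0.0000
    outer loop
      vertex 2.5 5.4 0.0
      vertex 9.0 0.6 19.0
      vertex 2.5 5.4 19.0
    endloop
  endfacet
  facet normal 0.0000 -1.0000 0.0000
    outer loop
      vertex 9.0 0.6 0.0
      vertex 17.0 0.6 0.0
      vertex 17.0 0.6 19.0
    endloop
  endfacet
  facet normal 0.0000 -1.0000 0.0000
    outer loop
      vertex 9.0 0.6 0.0
      vertex 17.0 0.6 19.0
      vertex 9.0 0.6 19.0
    endloop
  endfacet
  facet normal 0.5940 -0.8044 0.0000
    outer loop
      vertex 17.0 0.6 0.0
      vertex 23.5 5.4 0.0
      vertex 23.5 5.4 19.0
    endloop
  endfacet
  facet normal 0.5940 -0.8044 0.0000
    outer loop
      vertex 17.0 0.6 0.0
      vertex 23.5 5.4 19.0
      vertex 17.0 0.6 19.0
    endloop
  endfacet
  facet normal 0.9499 -0.3125 0.0000
    outer loop
      vertex 23.5 5.4 0.0
      vertex 26.0 13.0 0.0
      vertex 26.0 13.0 19.0
    endloop
  endfacet
  facet normal 0.9499 -0.3125 0.0000
    outer loop
      vertex 23.5 5.4 0.0
      vertex 26.0 13.0 19.0
      vertex 23.5 5.4 19.0
    endloop
  endfacet
endsolid part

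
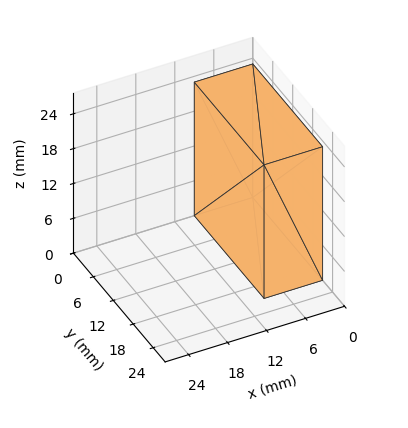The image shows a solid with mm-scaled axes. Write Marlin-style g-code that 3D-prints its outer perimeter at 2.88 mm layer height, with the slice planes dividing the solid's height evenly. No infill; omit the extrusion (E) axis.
Reading the render: the shape is a rectangular box, roughly 9 × 21 mm footprint and 23 mm tall (dimensions read to the nearest mm from the axis ticks). For the g-code, the solid's height is divided into equal slices at the stated Δz and each level perimeter traced with G1 moves after a G0 lift.

; perimeter-only toolpath
G21 ; units = mm
G90 ; absolute positioning
G28 ; home
; layer 1
G0 Z2.88
G0 X0.00 Y0.00
G1 X9.00 Y0.00
G1 X9.00 Y21.00
G1 X0.00 Y21.00
G1 X0.00 Y0.00
; layer 2
G0 Z5.75
G0 X0.00 Y0.00
G1 X9.00 Y0.00
G1 X9.00 Y21.00
G1 X0.00 Y21.00
G1 X0.00 Y0.00
; layer 3
G0 Z8.62
G0 X0.00 Y0.00
G1 X9.00 Y0.00
G1 X9.00 Y21.00
G1 X0.00 Y21.00
G1 X0.00 Y0.00
; layer 4
G0 Z11.50
G0 X0.00 Y0.00
G1 X9.00 Y0.00
G1 X9.00 Y21.00
G1 X0.00 Y21.00
G1 X0.00 Y0.00
; layer 5
G0 Z14.38
G0 X0.00 Y0.00
G1 X9.00 Y0.00
G1 X9.00 Y21.00
G1 X0.00 Y21.00
G1 X0.00 Y0.00
; layer 6
G0 Z17.25
G0 X0.00 Y0.00
G1 X9.00 Y0.00
G1 X9.00 Y21.00
G1 X0.00 Y21.00
G1 X0.00 Y0.00
; layer 7
G0 Z20.12
G0 X0.00 Y0.00
G1 X9.00 Y0.00
G1 X9.00 Y21.00
G1 X0.00 Y21.00
G1 X0.00 Y0.00
; layer 8
G0 Z23.00
G0 X0.00 Y0.00
G1 X9.00 Y0.00
G1 X9.00 Y21.00
G1 X0.00 Y21.00
G1 X0.00 Y0.00
M2 ; end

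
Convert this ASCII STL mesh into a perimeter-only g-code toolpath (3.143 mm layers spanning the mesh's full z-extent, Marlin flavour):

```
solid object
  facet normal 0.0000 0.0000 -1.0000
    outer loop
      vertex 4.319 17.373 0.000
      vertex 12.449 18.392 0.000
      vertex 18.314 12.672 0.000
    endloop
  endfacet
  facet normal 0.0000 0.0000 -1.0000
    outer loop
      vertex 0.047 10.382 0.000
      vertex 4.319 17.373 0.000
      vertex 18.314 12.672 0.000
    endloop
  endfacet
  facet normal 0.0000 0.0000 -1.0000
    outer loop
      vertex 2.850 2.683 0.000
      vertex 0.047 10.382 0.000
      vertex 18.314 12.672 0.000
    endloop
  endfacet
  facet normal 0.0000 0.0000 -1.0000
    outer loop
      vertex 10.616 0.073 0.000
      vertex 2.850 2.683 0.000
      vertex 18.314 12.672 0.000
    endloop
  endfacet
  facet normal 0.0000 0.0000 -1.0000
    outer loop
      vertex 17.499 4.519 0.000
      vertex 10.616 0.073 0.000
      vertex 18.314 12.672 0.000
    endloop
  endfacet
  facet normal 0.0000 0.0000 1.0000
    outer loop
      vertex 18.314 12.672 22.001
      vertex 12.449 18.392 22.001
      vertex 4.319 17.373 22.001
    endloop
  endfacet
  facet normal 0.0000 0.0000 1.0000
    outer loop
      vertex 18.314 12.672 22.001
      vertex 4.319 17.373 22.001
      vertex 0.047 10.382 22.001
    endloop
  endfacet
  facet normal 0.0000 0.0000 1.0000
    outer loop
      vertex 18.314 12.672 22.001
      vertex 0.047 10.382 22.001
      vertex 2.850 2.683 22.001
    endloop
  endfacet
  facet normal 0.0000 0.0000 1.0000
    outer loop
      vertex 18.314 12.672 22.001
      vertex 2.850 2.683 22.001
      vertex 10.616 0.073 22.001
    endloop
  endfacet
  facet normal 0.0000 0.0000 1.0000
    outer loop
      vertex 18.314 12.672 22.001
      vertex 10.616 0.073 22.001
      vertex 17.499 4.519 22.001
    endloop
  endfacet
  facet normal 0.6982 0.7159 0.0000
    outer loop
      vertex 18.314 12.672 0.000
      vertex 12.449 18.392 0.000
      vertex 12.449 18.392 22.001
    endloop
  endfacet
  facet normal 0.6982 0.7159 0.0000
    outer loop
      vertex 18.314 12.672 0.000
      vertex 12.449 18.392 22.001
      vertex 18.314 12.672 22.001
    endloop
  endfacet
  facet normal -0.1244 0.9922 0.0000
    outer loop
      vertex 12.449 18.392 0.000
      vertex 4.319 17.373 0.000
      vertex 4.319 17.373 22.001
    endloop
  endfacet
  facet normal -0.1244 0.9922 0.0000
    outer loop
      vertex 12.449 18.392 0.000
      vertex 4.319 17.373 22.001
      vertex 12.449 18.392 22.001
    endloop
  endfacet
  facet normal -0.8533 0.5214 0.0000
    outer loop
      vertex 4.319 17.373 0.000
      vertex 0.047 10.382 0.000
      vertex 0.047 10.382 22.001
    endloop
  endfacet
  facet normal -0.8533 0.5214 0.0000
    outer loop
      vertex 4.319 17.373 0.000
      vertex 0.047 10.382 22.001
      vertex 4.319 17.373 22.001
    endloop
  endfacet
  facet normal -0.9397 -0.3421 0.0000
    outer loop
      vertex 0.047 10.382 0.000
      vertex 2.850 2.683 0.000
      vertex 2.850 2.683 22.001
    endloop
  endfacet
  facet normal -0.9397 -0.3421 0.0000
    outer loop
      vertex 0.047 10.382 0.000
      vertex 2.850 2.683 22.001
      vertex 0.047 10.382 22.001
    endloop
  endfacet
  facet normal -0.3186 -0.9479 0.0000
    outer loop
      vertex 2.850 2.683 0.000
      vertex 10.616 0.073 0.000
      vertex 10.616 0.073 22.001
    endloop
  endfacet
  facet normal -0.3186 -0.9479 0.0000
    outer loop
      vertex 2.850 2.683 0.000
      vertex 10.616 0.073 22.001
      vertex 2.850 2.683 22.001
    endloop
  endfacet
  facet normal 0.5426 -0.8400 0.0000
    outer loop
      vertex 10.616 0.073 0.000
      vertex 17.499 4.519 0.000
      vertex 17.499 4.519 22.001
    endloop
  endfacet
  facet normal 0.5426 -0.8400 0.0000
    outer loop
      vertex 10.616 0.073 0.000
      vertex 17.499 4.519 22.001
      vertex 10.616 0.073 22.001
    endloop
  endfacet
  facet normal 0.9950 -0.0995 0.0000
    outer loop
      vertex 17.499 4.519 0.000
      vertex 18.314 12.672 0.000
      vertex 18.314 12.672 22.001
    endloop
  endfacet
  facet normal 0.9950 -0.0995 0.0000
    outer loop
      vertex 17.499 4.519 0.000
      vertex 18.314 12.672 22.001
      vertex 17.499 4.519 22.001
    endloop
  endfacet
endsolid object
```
; perimeter-only toolpath
G21 ; units = mm
G90 ; absolute positioning
G28 ; home
; layer 1
G0 Z3.143
G0 X18.314 Y12.672
G1 X12.449 Y18.392
G1 X4.319 Y17.373
G1 X0.047 Y10.382
G1 X2.850 Y2.683
G1 X10.616 Y0.073
G1 X17.499 Y4.519
G1 X18.314 Y12.672
; layer 2
G0 Z6.286
G0 X18.314 Y12.672
G1 X12.449 Y18.392
G1 X4.319 Y17.373
G1 X0.047 Y10.382
G1 X2.850 Y2.683
G1 X10.616 Y0.073
G1 X17.499 Y4.519
G1 X18.314 Y12.672
; layer 3
G0 Z9.429
G0 X18.314 Y12.672
G1 X12.449 Y18.392
G1 X4.319 Y17.373
G1 X0.047 Y10.382
G1 X2.850 Y2.683
G1 X10.616 Y0.073
G1 X17.499 Y4.519
G1 X18.314 Y12.672
; layer 4
G0 Z12.572
G0 X18.314 Y12.672
G1 X12.449 Y18.392
G1 X4.319 Y17.373
G1 X0.047 Y10.382
G1 X2.850 Y2.683
G1 X10.616 Y0.073
G1 X17.499 Y4.519
G1 X18.314 Y12.672
; layer 5
G0 Z15.715
G0 X18.314 Y12.672
G1 X12.449 Y18.392
G1 X4.319 Y17.373
G1 X0.047 Y10.382
G1 X2.850 Y2.683
G1 X10.616 Y0.073
G1 X17.499 Y4.519
G1 X18.314 Y12.672
; layer 6
G0 Z18.858
G0 X18.314 Y12.672
G1 X12.449 Y18.392
G1 X4.319 Y17.373
G1 X0.047 Y10.382
G1 X2.850 Y2.683
G1 X10.616 Y0.073
G1 X17.499 Y4.519
G1 X18.314 Y12.672
; layer 7
G0 Z22.001
G0 X18.314 Y12.672
G1 X12.449 Y18.392
G1 X4.319 Y17.373
G1 X0.047 Y10.382
G1 X2.850 Y2.683
G1 X10.616 Y0.073
G1 X17.499 Y4.519
G1 X18.314 Y12.672
M2 ; end

The solid is a regular 7-sided prism (a cylinder approximated with 7 flat sides), circumscribed radius ≈ 9.44 mm, height ≈ 22 mm. Slicing at Δz = 3.143 mm — 7 equal slices spanning the solid's height, so layer i sits at z = i·h/7 — gives 7 non-empty perimeters. Each is a 7-segment closed polygon; G0 lifts to the layer z and rapids to the start vertex, then G1 traces the edges.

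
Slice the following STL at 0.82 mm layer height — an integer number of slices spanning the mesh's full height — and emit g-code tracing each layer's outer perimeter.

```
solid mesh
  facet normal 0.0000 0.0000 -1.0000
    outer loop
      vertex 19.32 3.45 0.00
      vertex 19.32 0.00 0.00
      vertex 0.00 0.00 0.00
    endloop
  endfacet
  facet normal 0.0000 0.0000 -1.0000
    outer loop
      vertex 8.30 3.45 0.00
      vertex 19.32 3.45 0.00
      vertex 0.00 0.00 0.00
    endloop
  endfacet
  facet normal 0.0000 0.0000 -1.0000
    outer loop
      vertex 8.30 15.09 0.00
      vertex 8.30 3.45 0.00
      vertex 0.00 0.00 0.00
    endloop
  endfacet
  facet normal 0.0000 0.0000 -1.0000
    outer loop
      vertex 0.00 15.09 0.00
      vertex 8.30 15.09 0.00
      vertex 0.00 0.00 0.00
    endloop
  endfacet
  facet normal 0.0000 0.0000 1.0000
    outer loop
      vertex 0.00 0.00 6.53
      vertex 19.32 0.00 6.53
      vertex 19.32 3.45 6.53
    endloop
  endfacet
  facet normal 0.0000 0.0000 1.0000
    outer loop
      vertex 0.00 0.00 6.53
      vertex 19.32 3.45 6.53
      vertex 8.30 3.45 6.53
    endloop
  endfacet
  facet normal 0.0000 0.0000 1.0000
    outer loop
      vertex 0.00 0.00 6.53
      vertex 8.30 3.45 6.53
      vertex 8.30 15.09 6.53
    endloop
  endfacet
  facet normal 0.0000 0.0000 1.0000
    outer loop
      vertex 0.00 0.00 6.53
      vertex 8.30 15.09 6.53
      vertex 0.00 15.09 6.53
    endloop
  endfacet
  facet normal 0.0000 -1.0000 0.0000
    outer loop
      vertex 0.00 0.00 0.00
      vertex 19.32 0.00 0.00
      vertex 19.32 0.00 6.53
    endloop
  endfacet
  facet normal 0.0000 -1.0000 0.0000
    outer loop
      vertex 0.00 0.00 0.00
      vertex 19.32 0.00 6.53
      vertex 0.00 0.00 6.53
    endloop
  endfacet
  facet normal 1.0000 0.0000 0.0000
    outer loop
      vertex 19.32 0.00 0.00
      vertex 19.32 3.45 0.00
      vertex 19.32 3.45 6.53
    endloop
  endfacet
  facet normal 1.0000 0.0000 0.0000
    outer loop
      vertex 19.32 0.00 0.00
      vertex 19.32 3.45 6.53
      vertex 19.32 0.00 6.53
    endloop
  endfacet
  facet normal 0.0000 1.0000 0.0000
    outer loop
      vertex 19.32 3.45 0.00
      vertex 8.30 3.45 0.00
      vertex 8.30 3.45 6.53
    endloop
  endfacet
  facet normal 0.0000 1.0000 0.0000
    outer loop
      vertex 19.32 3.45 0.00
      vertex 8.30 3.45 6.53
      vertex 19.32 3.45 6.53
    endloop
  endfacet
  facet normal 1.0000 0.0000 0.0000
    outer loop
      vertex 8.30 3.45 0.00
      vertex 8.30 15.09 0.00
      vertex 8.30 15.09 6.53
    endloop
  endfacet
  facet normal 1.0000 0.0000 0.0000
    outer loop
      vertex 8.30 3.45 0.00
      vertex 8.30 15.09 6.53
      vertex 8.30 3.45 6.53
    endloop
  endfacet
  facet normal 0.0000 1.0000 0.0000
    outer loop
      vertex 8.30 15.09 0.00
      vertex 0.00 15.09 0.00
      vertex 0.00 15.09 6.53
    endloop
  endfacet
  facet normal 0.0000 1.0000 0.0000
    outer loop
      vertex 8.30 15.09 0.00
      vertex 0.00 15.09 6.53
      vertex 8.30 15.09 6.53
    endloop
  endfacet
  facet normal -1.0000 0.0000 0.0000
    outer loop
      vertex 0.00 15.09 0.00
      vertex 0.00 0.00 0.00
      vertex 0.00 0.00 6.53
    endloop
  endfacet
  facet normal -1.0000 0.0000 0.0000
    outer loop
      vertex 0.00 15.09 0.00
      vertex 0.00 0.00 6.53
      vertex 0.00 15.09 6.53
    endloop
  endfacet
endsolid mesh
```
; perimeter-only toolpath
G21 ; units = mm
G90 ; absolute positioning
G28 ; home
; layer 1
G0 Z0.82
G0 X0.00 Y0.00
G1 X19.32 Y0.00
G1 X19.32 Y3.45
G1 X8.30 Y3.45
G1 X8.30 Y15.09
G1 X0.00 Y15.09
G1 X0.00 Y0.00
; layer 2
G0 Z1.63
G0 X0.00 Y0.00
G1 X19.32 Y0.00
G1 X19.32 Y3.45
G1 X8.30 Y3.45
G1 X8.30 Y15.09
G1 X0.00 Y15.09
G1 X0.00 Y0.00
; layer 3
G0 Z2.45
G0 X0.00 Y0.00
G1 X19.32 Y0.00
G1 X19.32 Y3.45
G1 X8.30 Y3.45
G1 X8.30 Y15.09
G1 X0.00 Y15.09
G1 X0.00 Y0.00
; layer 4
G0 Z3.27
G0 X0.00 Y0.00
G1 X19.32 Y0.00
G1 X19.32 Y3.45
G1 X8.30 Y3.45
G1 X8.30 Y15.09
G1 X0.00 Y15.09
G1 X0.00 Y0.00
; layer 5
G0 Z4.08
G0 X0.00 Y0.00
G1 X19.32 Y0.00
G1 X19.32 Y3.45
G1 X8.30 Y3.45
G1 X8.30 Y15.09
G1 X0.00 Y15.09
G1 X0.00 Y0.00
; layer 6
G0 Z4.90
G0 X0.00 Y0.00
G1 X19.32 Y0.00
G1 X19.32 Y3.45
G1 X8.30 Y3.45
G1 X8.30 Y15.09
G1 X0.00 Y15.09
G1 X0.00 Y0.00
; layer 7
G0 Z5.71
G0 X0.00 Y0.00
G1 X19.32 Y0.00
G1 X19.32 Y3.45
G1 X8.30 Y3.45
G1 X8.30 Y15.09
G1 X0.00 Y15.09
G1 X0.00 Y0.00
; layer 8
G0 Z6.53
G0 X0.00 Y0.00
G1 X19.32 Y0.00
G1 X19.32 Y3.45
G1 X8.30 Y3.45
G1 X8.30 Y15.09
G1 X0.00 Y15.09
G1 X0.00 Y0.00
M2 ; end

The solid is an L-shaped prism: outer 19.3 × 15.1 mm, arm thicknesses ≈ 3.45 mm (horizontal) and 8.3 mm (vertical), extruded 6.53 mm in z. Slicing at Δz = 0.82 mm — 8 equal slices spanning the solid's height, so layer i sits at z = i·h/8 — gives 8 non-empty perimeters. Each is a 6-segment closed polygon; G0 lifts to the layer z and rapids to the start vertex, then G1 traces the edges.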